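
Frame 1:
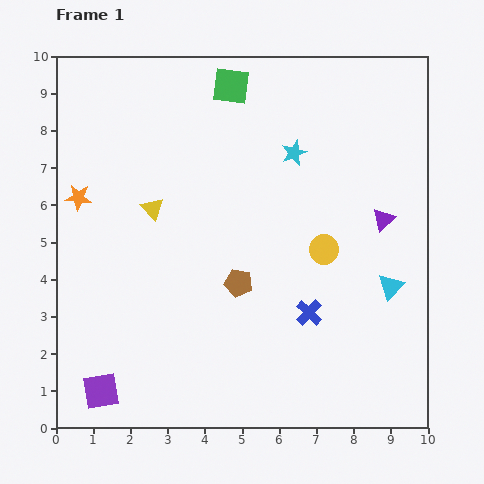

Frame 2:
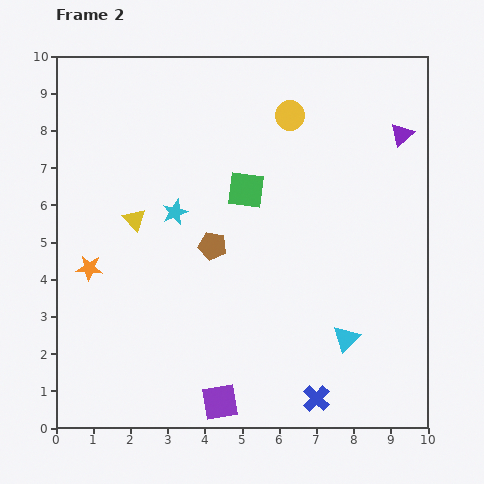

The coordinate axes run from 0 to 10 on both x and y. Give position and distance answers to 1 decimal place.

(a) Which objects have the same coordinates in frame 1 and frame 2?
none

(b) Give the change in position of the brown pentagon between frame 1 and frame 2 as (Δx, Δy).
(-0.7, 1.0)

The brown pentagon was at (4.9, 3.9) in frame 1 and (4.2, 4.9) in frame 2.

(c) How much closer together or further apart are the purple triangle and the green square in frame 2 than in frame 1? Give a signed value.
-1.0

Distance in frame 1: 5.5. Distance in frame 2: 4.5.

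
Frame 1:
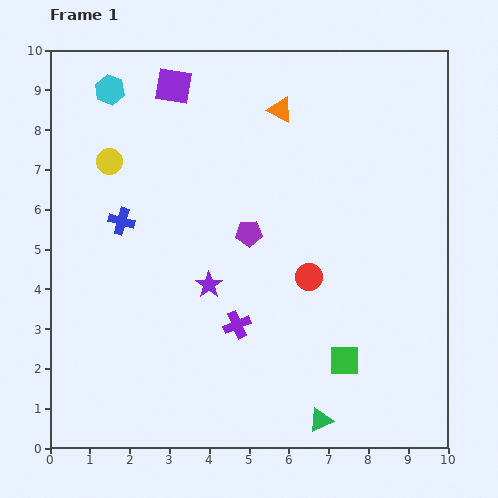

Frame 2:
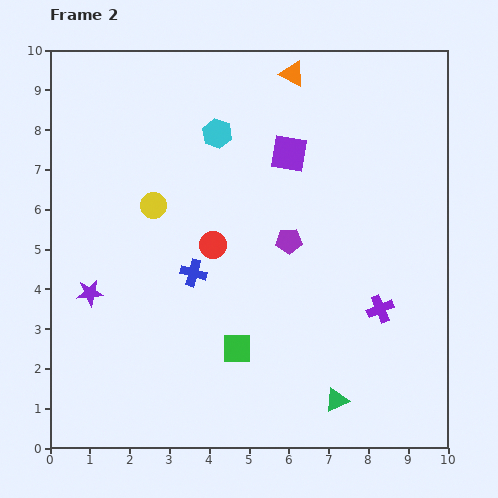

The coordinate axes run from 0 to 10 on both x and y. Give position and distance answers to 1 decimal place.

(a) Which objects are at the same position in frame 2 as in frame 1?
none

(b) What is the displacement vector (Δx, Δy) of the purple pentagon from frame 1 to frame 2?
(1.0, -0.2)

The purple pentagon was at (5.0, 5.4) in frame 1 and (6.0, 5.2) in frame 2.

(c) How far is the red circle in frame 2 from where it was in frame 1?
2.5

The red circle moved from (6.5, 4.3) to (4.1, 5.1), a distance of √(2.4² + 0.8²) ≈ 2.5.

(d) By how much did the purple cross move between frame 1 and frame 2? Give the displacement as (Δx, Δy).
(3.6, 0.4)

The purple cross was at (4.7, 3.1) in frame 1 and (8.3, 3.5) in frame 2.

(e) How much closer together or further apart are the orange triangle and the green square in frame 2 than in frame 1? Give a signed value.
+0.5

Distance in frame 1: 6.5. Distance in frame 2: 7.0.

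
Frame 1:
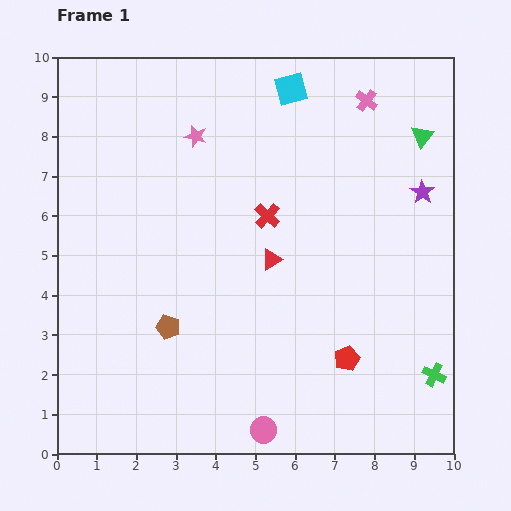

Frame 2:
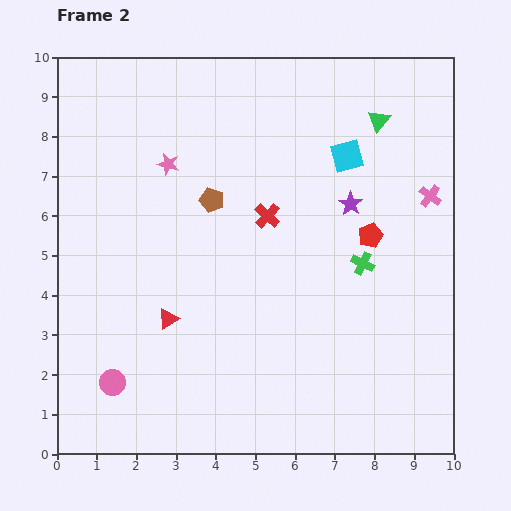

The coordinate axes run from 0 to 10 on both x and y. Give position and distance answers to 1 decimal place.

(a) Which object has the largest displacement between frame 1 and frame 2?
the pink circle

(moved 4.0; next 3.4)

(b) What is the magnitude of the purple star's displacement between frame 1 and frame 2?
1.8

The purple star moved from (9.2, 6.6) to (7.4, 6.3), a distance of √(1.8² + 0.3²) ≈ 1.8.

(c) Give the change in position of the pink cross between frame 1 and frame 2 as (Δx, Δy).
(1.6, -2.4)

The pink cross was at (7.8, 8.9) in frame 1 and (9.4, 6.5) in frame 2.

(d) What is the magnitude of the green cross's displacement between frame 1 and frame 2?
3.3

The green cross moved from (9.5, 2.0) to (7.7, 4.8), a distance of √(1.8² + 2.8²) ≈ 3.3.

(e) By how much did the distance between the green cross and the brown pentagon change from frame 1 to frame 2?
-2.7

Distance in frame 1: 6.8. Distance in frame 2: 4.1.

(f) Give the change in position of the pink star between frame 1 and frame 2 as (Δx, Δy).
(-0.7, -0.7)

The pink star was at (3.5, 8.0) in frame 1 and (2.8, 7.3) in frame 2.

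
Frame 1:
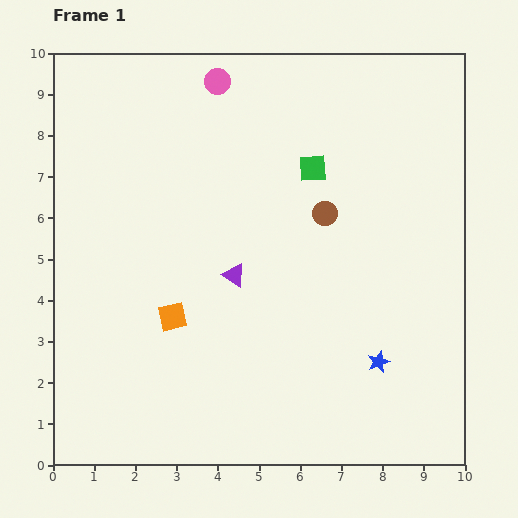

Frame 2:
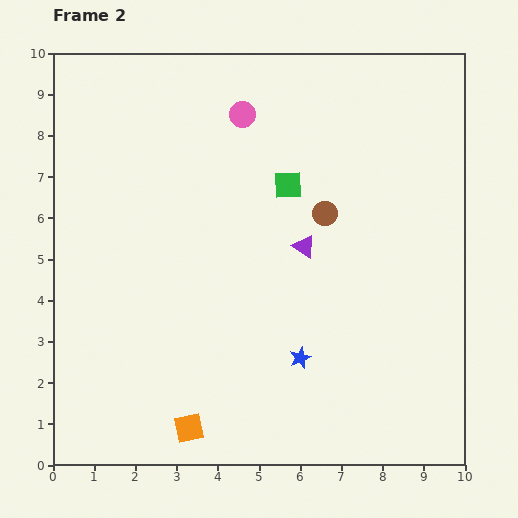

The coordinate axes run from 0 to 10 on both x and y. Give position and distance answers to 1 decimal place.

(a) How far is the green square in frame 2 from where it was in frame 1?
0.7

The green square moved from (6.3, 7.2) to (5.7, 6.8), a distance of √(0.6² + 0.4²) ≈ 0.7.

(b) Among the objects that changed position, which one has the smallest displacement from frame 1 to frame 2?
the green square

(moved 0.7)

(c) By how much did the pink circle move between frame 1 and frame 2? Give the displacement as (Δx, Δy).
(0.6, -0.8)

The pink circle was at (4.0, 9.3) in frame 1 and (4.6, 8.5) in frame 2.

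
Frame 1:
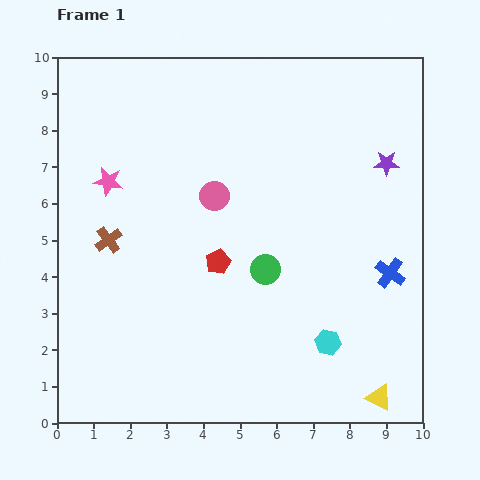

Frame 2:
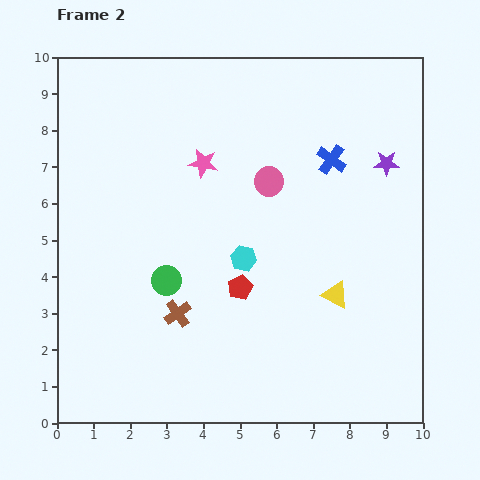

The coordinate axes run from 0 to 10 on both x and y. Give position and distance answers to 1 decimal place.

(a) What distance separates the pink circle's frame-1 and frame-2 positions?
1.6

The pink circle moved from (4.3, 6.2) to (5.8, 6.6), a distance of √(1.5² + 0.4²) ≈ 1.6.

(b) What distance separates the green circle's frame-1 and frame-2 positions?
2.7

The green circle moved from (5.7, 4.2) to (3.0, 3.9), a distance of √(2.7² + 0.3²) ≈ 2.7.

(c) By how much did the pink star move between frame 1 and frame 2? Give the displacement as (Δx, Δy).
(2.6, 0.5)

The pink star was at (1.4, 6.6) in frame 1 and (4.0, 7.1) in frame 2.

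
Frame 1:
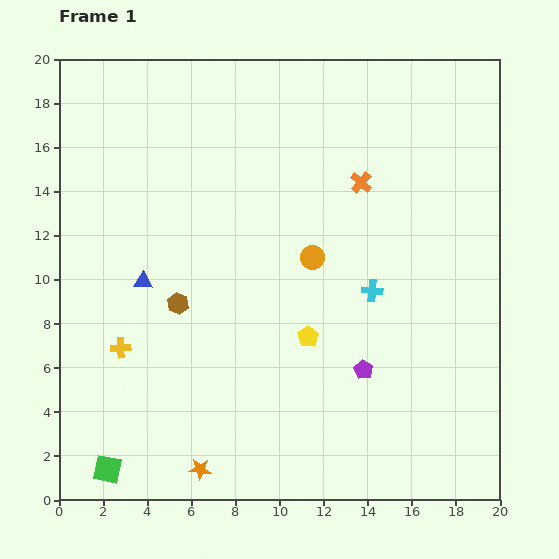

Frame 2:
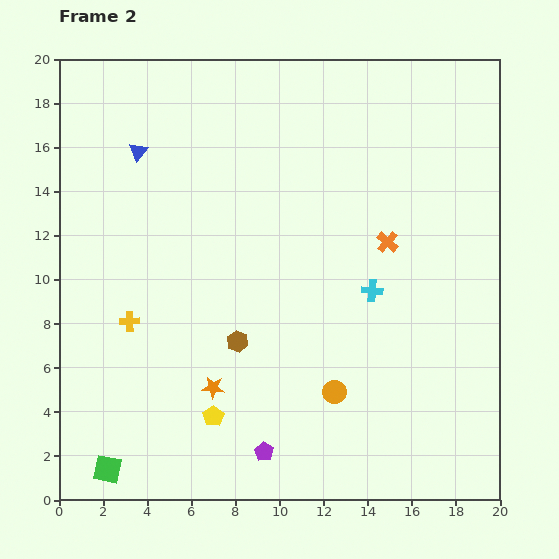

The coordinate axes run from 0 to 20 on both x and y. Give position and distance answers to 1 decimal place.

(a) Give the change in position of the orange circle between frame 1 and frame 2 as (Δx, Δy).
(1.0, -6.1)

The orange circle was at (11.5, 11.0) in frame 1 and (12.5, 4.9) in frame 2.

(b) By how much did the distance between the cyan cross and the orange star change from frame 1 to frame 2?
-2.8

Distance in frame 1: 11.2. Distance in frame 2: 8.4.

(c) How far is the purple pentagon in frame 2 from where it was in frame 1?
5.8

The purple pentagon moved from (13.8, 5.9) to (9.3, 2.2), a distance of √(4.5² + 3.7²) ≈ 5.8.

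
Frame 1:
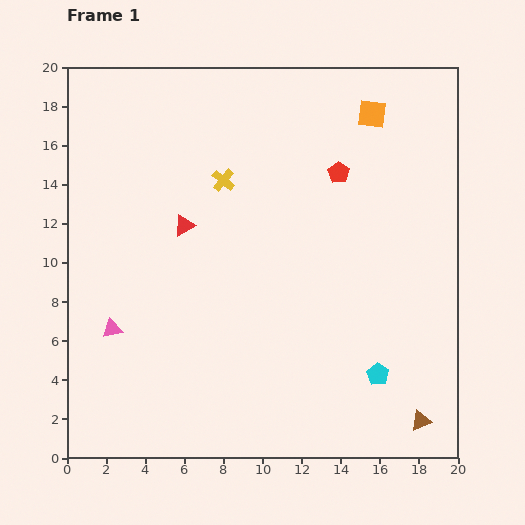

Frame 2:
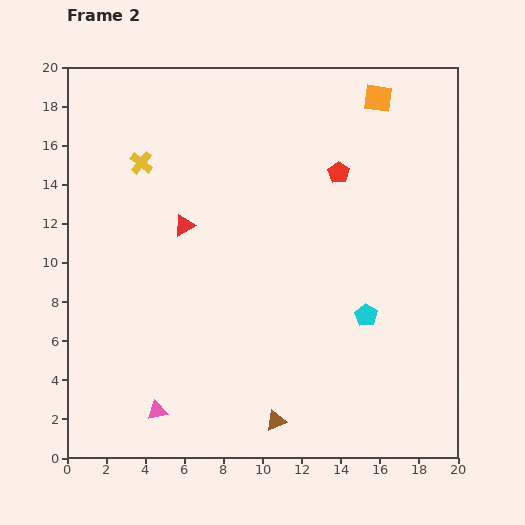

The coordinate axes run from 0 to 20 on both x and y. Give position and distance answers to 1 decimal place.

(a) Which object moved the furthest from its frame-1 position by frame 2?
the brown triangle

(moved 7.4; next 4.8)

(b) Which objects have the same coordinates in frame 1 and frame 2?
the red pentagon, the red triangle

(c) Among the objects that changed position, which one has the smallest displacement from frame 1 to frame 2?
the orange square

(moved 0.9)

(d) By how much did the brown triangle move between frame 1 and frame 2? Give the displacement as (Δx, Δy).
(-7.4, 0.0)

The brown triangle was at (18.1, 1.9) in frame 1 and (10.7, 1.9) in frame 2.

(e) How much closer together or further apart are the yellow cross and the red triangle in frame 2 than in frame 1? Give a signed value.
+0.9

Distance in frame 1: 3.0. Distance in frame 2: 3.9.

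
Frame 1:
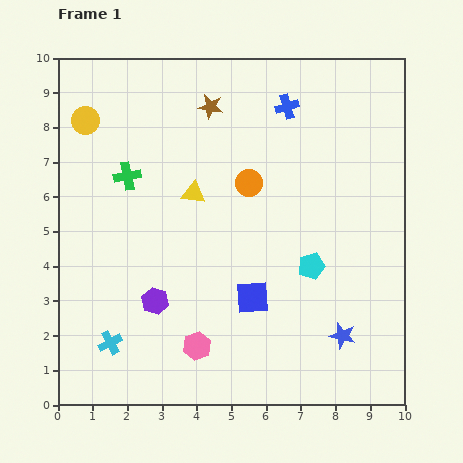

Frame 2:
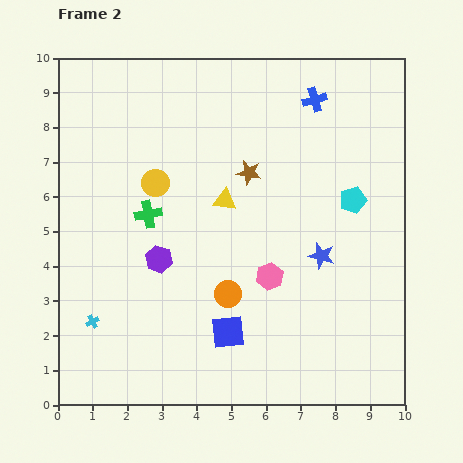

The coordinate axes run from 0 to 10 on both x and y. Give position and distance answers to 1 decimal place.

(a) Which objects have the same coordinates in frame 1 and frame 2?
none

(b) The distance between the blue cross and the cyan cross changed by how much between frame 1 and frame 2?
+0.6

Distance in frame 1: 8.5. Distance in frame 2: 9.1.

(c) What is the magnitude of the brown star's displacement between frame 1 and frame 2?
2.2

The brown star moved from (4.4, 8.6) to (5.5, 6.7), a distance of √(1.1² + 1.9²) ≈ 2.2.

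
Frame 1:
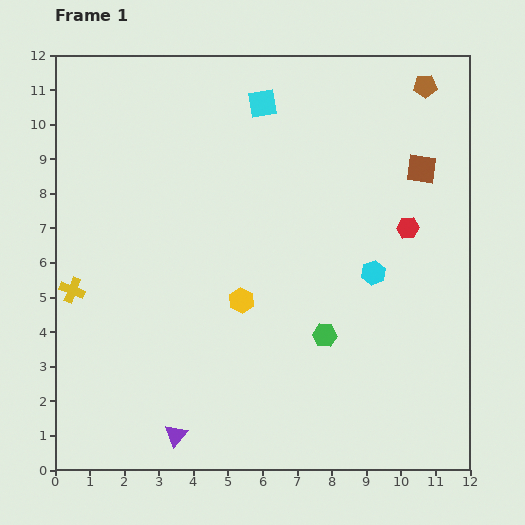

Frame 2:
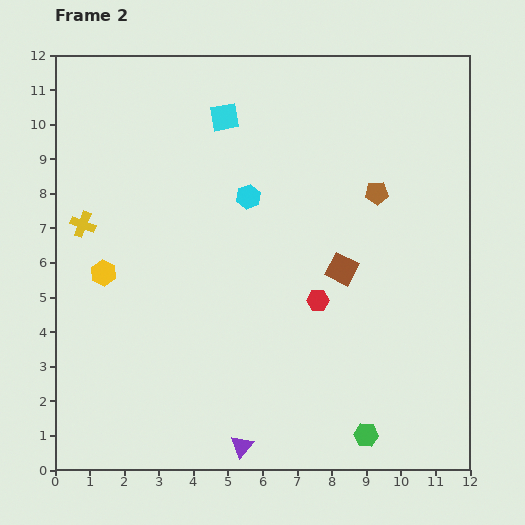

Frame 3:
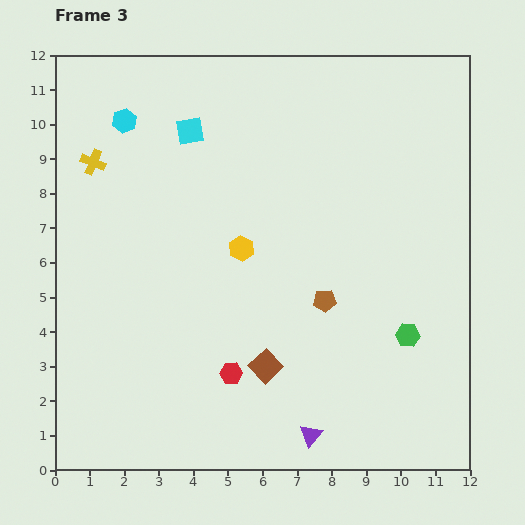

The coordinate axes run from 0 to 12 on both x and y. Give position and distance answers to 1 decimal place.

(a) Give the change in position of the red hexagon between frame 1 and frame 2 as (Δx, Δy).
(-2.6, -2.1)

The red hexagon was at (10.2, 7.0) in frame 1 and (7.6, 4.9) in frame 2.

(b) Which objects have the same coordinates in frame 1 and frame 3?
none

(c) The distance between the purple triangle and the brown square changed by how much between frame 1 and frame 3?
-8.1

Distance in frame 1: 10.5. Distance in frame 3: 2.4.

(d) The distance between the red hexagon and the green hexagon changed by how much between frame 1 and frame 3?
+1.3

Distance in frame 1: 3.9. Distance in frame 3: 5.2.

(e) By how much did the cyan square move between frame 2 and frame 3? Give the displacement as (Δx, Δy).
(-1.0, -0.4)

The cyan square was at (4.9, 10.2) in frame 2 and (3.9, 9.8) in frame 3.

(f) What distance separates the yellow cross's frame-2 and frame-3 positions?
1.8

The yellow cross moved from (0.8, 7.1) to (1.1, 8.9), a distance of √(0.3² + 1.8²) ≈ 1.8.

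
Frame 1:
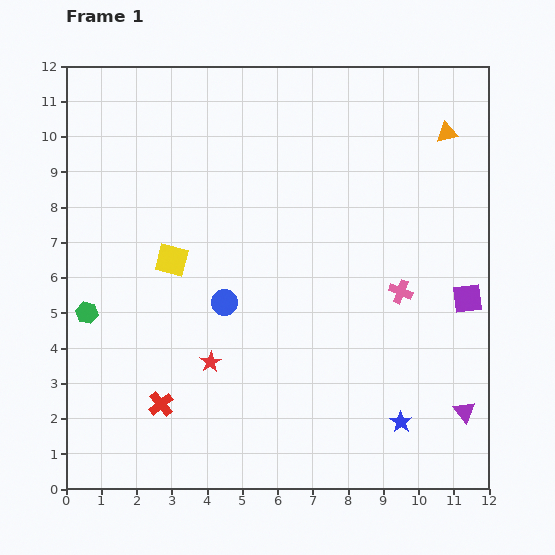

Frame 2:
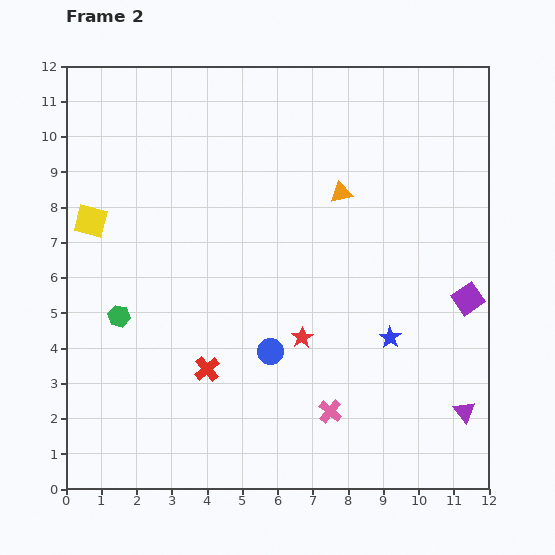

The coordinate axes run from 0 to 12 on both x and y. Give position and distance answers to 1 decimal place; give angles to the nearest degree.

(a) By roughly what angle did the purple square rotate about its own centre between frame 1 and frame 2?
28° counter-clockwise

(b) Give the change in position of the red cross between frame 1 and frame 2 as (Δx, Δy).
(1.3, 1.0)

The red cross was at (2.7, 2.4) in frame 1 and (4.0, 3.4) in frame 2.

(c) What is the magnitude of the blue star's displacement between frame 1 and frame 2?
2.4

The blue star moved from (9.5, 1.9) to (9.2, 4.3), a distance of √(0.3² + 2.4²) ≈ 2.4.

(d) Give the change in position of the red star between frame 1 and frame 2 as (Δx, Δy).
(2.6, 0.7)

The red star was at (4.1, 3.6) in frame 1 and (6.7, 4.3) in frame 2.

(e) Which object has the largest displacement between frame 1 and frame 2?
the pink cross

(moved 3.9; next 3.4)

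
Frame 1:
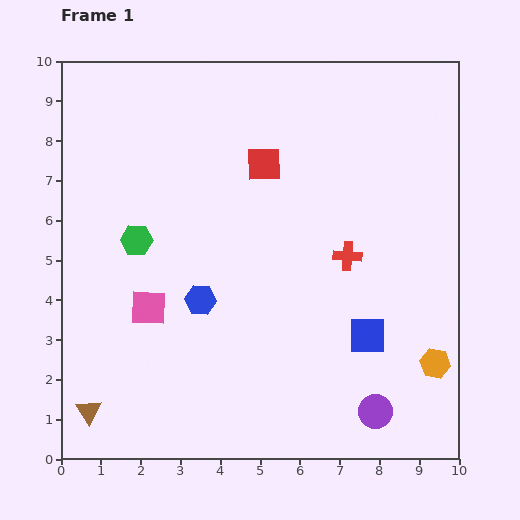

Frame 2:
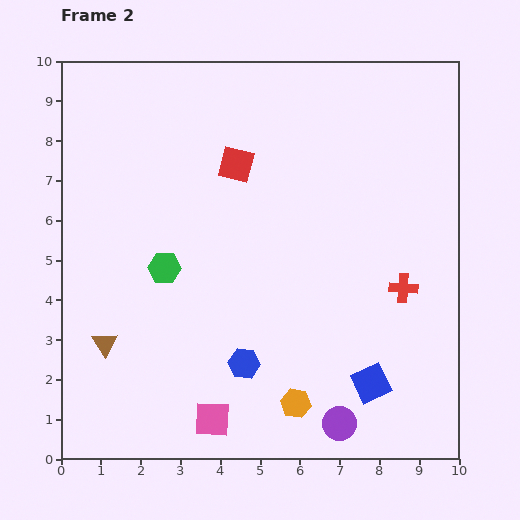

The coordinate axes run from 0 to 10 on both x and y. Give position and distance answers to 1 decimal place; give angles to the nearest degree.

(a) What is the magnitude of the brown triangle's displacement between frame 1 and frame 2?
1.7

The brown triangle moved from (0.7, 1.2) to (1.1, 2.9), a distance of √(0.4² + 1.7²) ≈ 1.7.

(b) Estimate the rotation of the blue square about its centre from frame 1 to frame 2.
25° counter-clockwise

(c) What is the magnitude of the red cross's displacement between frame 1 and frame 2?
1.6

The red cross moved from (7.2, 5.1) to (8.6, 4.3), a distance of √(1.4² + 0.8²) ≈ 1.6.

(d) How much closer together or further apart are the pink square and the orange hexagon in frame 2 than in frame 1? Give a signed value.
-5.2

Distance in frame 1: 7.3. Distance in frame 2: 2.1.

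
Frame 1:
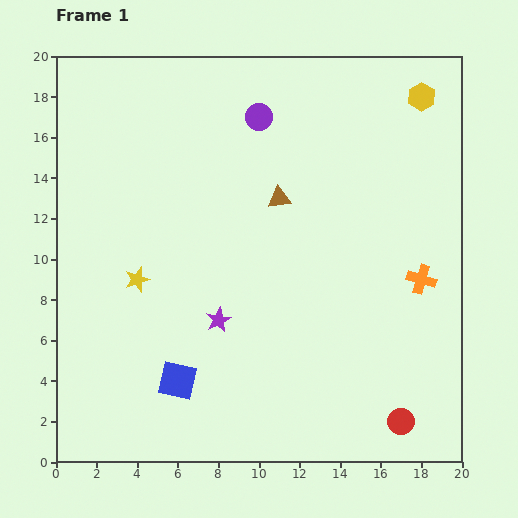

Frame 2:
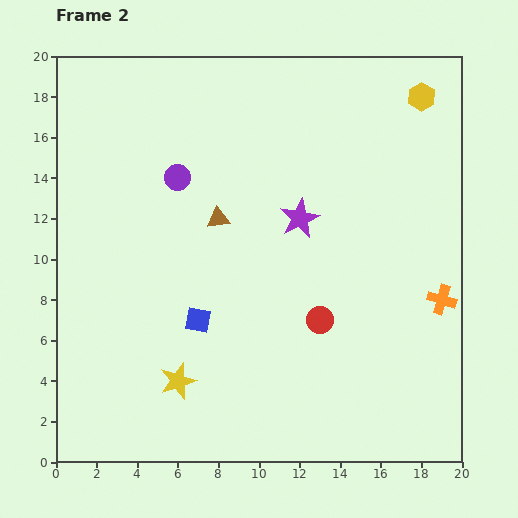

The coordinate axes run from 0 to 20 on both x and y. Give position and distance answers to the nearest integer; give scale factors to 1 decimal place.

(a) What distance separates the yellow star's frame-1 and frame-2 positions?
5

The yellow star moved from (4, 9) to (6, 4), a distance of √(2² + 5²) ≈ 5.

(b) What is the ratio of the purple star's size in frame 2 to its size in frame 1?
1.6×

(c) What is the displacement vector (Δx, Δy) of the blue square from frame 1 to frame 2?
(1, 3)

The blue square was at (6, 4) in frame 1 and (7, 7) in frame 2.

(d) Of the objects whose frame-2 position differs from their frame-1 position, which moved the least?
the orange cross

(moved 1)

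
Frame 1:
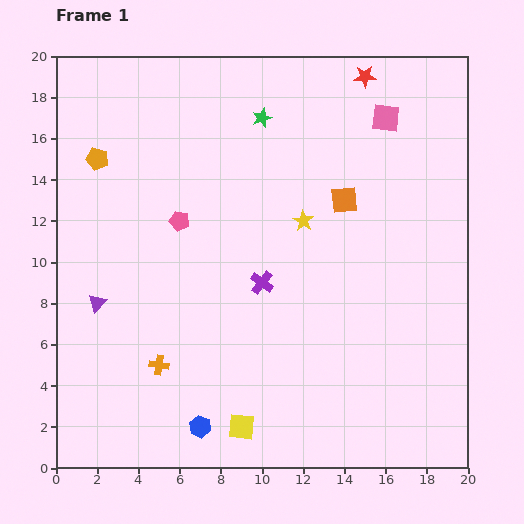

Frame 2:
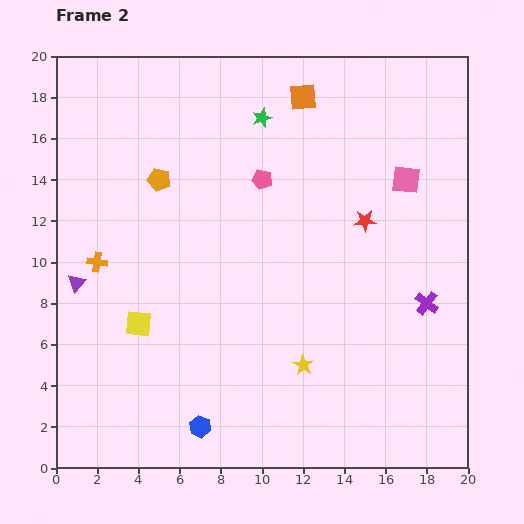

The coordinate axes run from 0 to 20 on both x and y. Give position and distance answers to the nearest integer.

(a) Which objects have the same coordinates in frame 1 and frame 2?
the green star, the blue hexagon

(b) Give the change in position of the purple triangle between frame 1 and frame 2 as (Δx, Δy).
(-1, 1)

The purple triangle was at (2, 8) in frame 1 and (1, 9) in frame 2.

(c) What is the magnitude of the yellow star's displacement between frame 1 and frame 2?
7

The yellow star moved from (12, 12) to (12, 5), a distance of √(0² + 7²) ≈ 7.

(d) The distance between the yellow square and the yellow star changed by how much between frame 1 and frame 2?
-2

Distance in frame 1: 10. Distance in frame 2: 8.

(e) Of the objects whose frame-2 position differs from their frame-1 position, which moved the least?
the purple triangle

(moved 1)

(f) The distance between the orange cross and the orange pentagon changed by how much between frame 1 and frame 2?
-5

Distance in frame 1: 10. Distance in frame 2: 5.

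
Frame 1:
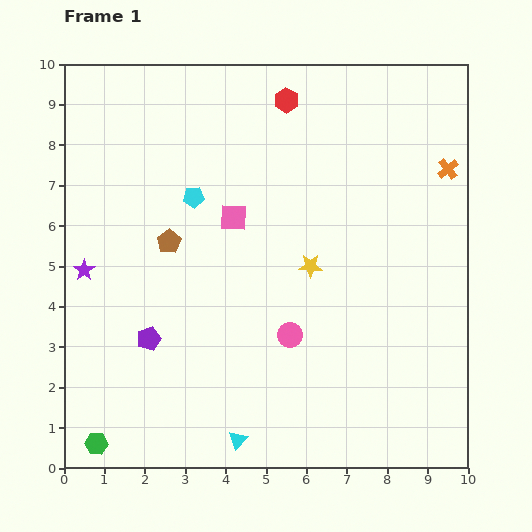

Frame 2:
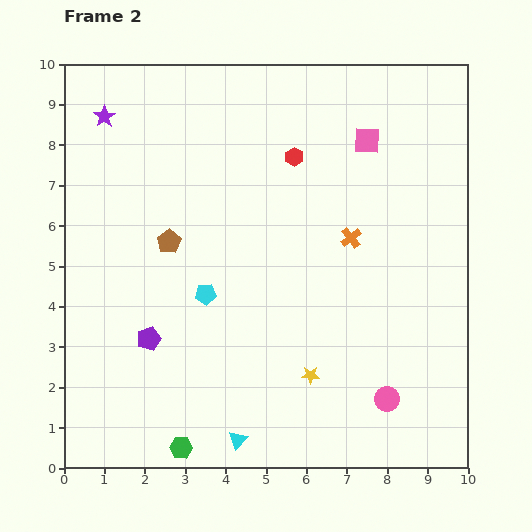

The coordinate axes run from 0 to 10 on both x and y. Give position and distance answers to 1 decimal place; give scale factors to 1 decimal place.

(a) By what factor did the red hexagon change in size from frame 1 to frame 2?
0.8×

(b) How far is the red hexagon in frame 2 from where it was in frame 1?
1.4

The red hexagon moved from (5.5, 9.1) to (5.7, 7.7), a distance of √(0.2² + 1.4²) ≈ 1.4.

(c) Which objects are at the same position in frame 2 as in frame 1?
the purple pentagon, the cyan triangle, the brown pentagon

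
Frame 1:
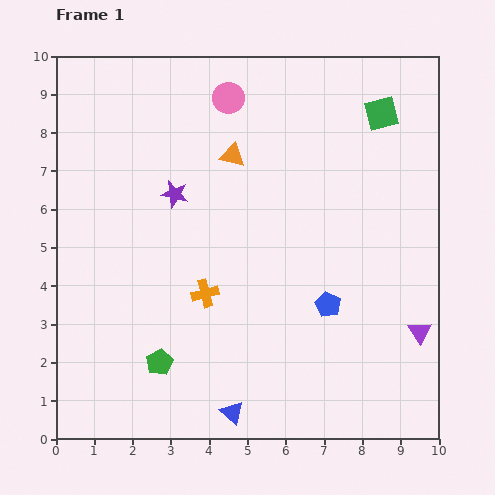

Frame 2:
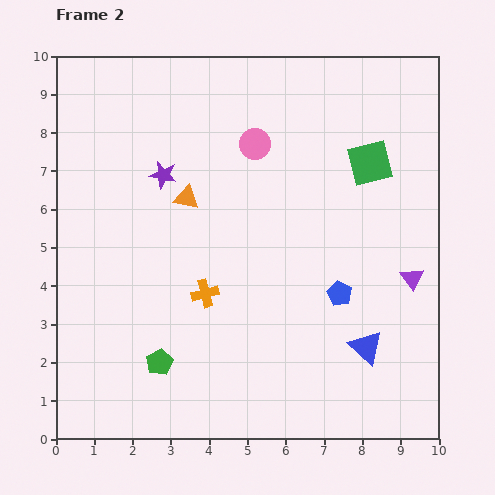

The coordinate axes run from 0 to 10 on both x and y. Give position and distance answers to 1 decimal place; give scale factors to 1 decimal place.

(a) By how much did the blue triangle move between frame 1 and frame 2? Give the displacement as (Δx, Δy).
(3.5, 1.7)

The blue triangle was at (4.6, 0.7) in frame 1 and (8.1, 2.4) in frame 2.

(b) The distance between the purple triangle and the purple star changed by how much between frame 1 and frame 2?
-0.3

Distance in frame 1: 7.3. Distance in frame 2: 7.0.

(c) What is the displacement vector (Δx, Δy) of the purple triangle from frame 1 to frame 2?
(-0.2, 1.4)

The purple triangle was at (9.5, 2.8) in frame 1 and (9.3, 4.2) in frame 2.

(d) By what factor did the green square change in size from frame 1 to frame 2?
1.3×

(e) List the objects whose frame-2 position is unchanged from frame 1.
the green pentagon, the orange cross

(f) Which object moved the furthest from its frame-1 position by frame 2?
the blue triangle

(moved 3.9; next 1.6)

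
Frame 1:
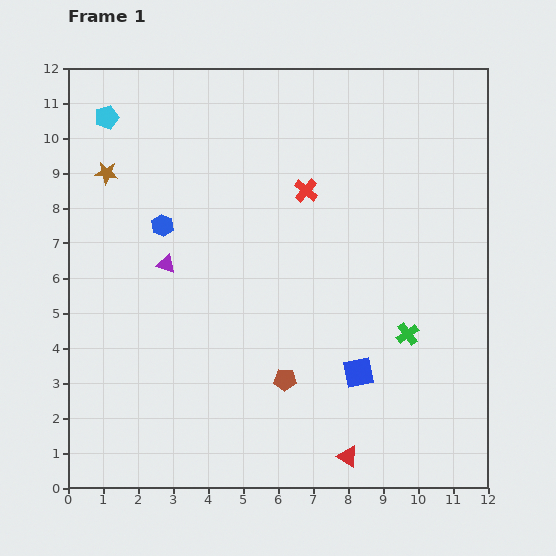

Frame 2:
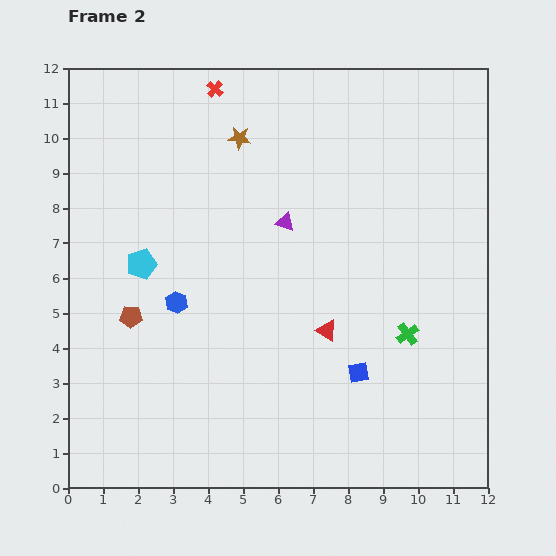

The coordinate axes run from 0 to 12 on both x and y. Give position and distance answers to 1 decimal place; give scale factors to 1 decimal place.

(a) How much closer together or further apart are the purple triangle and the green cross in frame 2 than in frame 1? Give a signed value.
-2.5

Distance in frame 1: 7.2. Distance in frame 2: 4.7.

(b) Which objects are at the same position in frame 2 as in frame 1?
the blue square, the green cross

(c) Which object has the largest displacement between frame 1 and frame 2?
the brown pentagon

(moved 4.8; next 4.3)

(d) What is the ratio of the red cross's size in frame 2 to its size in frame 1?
0.7×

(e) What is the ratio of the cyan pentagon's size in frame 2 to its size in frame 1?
1.3×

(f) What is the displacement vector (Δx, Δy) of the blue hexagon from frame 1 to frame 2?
(0.4, -2.2)

The blue hexagon was at (2.7, 7.5) in frame 1 and (3.1, 5.3) in frame 2.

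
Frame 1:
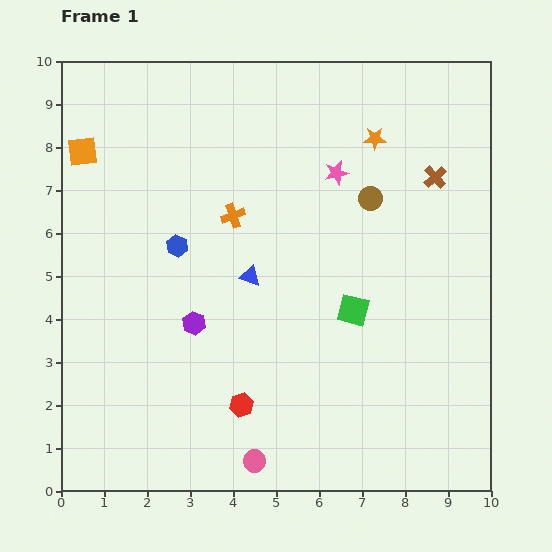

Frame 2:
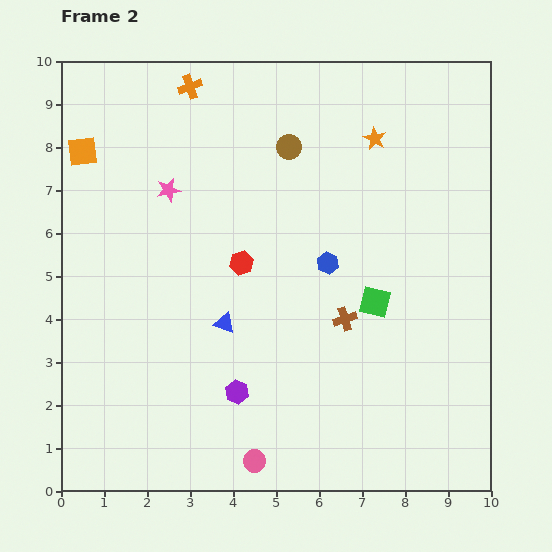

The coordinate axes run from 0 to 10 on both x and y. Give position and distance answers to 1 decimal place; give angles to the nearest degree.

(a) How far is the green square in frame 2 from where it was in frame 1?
0.5

The green square moved from (6.8, 4.2) to (7.3, 4.4), a distance of √(0.5² + 0.2²) ≈ 0.5.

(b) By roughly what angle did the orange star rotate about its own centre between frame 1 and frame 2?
28° clockwise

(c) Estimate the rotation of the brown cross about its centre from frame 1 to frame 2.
25° clockwise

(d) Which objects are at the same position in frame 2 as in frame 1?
the orange star, the pink circle, the orange square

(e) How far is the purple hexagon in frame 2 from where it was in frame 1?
1.9

The purple hexagon moved from (3.1, 3.9) to (4.1, 2.3), a distance of √(1.0² + 1.6²) ≈ 1.9.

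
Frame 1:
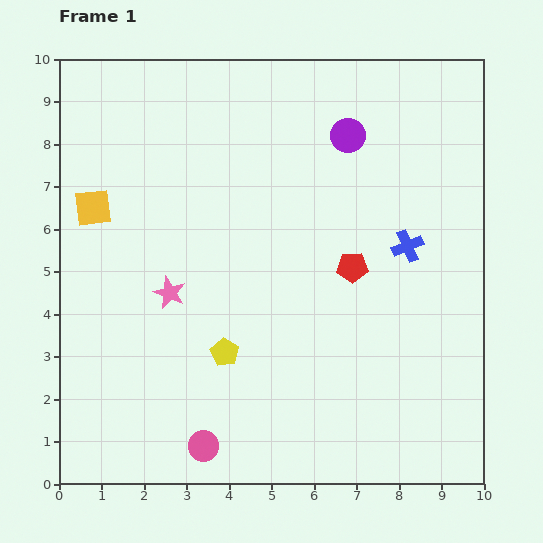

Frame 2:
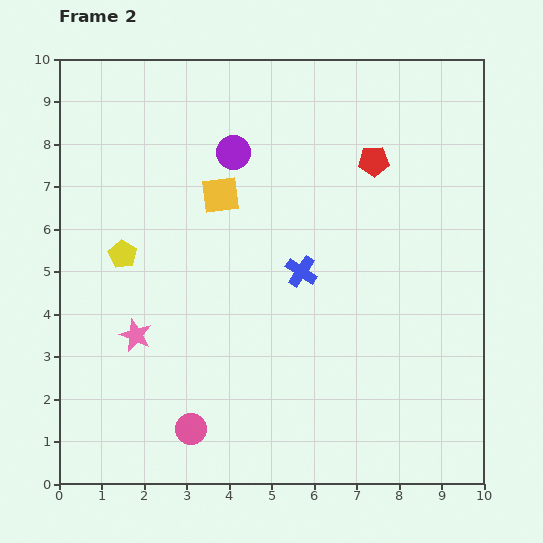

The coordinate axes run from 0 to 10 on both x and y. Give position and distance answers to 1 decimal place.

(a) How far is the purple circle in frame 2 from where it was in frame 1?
2.7

The purple circle moved from (6.8, 8.2) to (4.1, 7.8), a distance of √(2.7² + 0.4²) ≈ 2.7.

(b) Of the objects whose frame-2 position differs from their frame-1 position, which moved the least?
the pink circle

(moved 0.5)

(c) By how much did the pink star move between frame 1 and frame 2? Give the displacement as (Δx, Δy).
(-0.8, -1.0)

The pink star was at (2.6, 4.5) in frame 1 and (1.8, 3.5) in frame 2.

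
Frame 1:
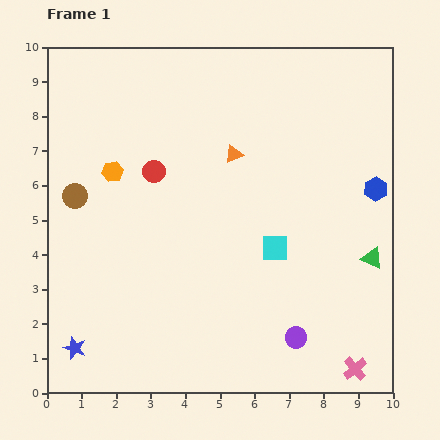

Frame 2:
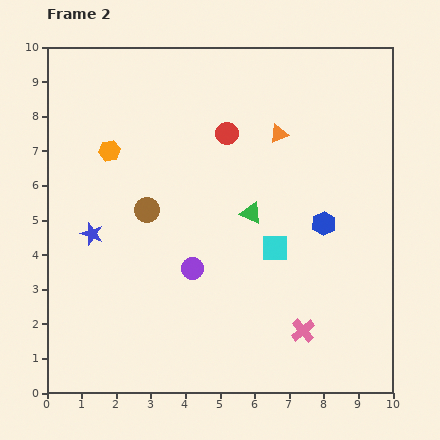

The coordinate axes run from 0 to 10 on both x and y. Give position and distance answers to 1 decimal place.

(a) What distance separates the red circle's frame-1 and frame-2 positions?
2.4

The red circle moved from (3.1, 6.4) to (5.2, 7.5), a distance of √(2.1² + 1.1²) ≈ 2.4.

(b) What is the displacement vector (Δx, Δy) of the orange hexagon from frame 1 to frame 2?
(-0.1, 0.6)

The orange hexagon was at (1.9, 6.4) in frame 1 and (1.8, 7.0) in frame 2.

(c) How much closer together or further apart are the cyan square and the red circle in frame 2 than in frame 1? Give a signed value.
-0.5

Distance in frame 1: 4.1. Distance in frame 2: 3.6.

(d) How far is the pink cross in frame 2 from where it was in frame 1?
1.9

The pink cross moved from (8.9, 0.7) to (7.4, 1.8), a distance of √(1.5² + 1.1²) ≈ 1.9.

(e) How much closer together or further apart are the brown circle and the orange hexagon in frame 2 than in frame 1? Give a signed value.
+0.7

Distance in frame 1: 1.3. Distance in frame 2: 2.0.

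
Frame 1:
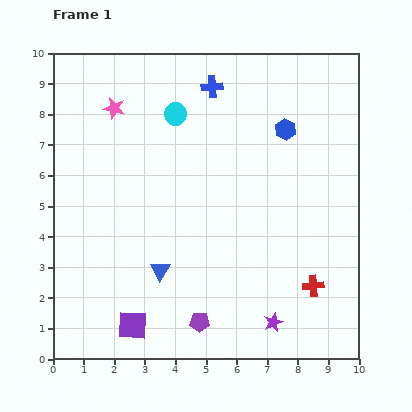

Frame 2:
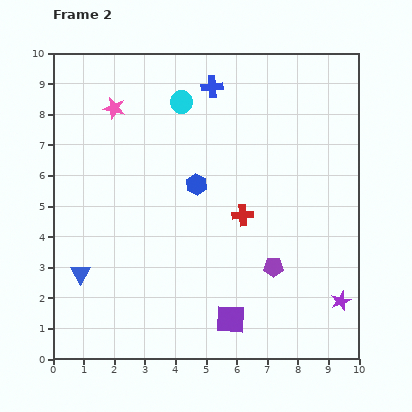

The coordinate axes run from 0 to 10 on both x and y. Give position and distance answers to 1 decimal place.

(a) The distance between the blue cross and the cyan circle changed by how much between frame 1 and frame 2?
-0.4

Distance in frame 1: 1.5. Distance in frame 2: 1.1.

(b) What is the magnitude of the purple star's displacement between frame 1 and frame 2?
2.3

The purple star moved from (7.2, 1.2) to (9.4, 1.9), a distance of √(2.2² + 0.7²) ≈ 2.3.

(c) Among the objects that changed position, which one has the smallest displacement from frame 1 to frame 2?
the cyan circle

(moved 0.4)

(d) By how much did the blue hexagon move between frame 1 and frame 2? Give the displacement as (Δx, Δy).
(-2.9, -1.8)

The blue hexagon was at (7.6, 7.5) in frame 1 and (4.7, 5.7) in frame 2.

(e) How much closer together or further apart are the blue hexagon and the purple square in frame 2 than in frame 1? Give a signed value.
-3.6

Distance in frame 1: 8.1. Distance in frame 2: 4.5.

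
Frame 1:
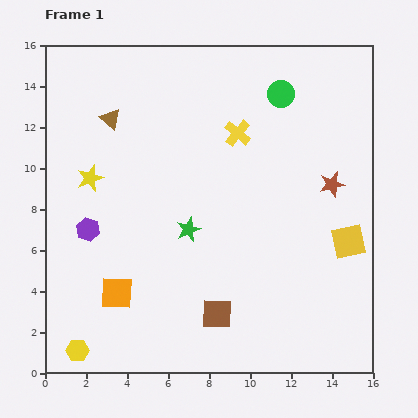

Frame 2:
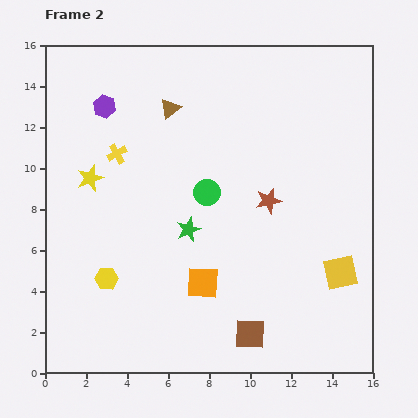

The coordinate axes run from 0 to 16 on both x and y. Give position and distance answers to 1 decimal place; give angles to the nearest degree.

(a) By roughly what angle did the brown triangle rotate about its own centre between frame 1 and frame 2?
40° clockwise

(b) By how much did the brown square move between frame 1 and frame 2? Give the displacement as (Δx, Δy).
(1.6, -1.0)

The brown square was at (8.4, 2.9) in frame 1 and (10.0, 1.9) in frame 2.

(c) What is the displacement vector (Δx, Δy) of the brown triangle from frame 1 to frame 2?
(2.9, 0.5)

The brown triangle was at (3.2, 12.4) in frame 1 and (6.1, 12.9) in frame 2.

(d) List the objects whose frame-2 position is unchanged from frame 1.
the green star, the yellow star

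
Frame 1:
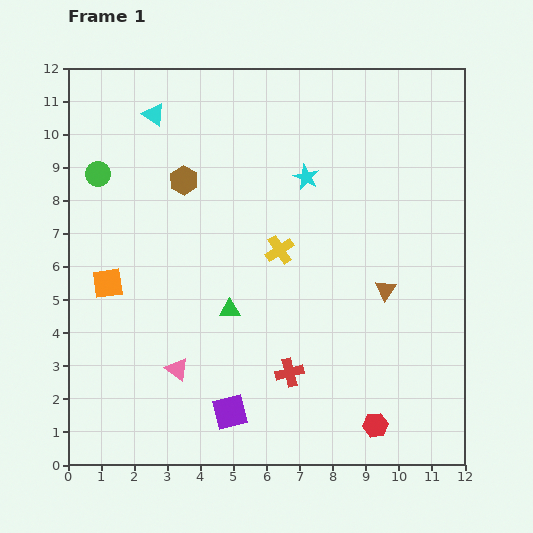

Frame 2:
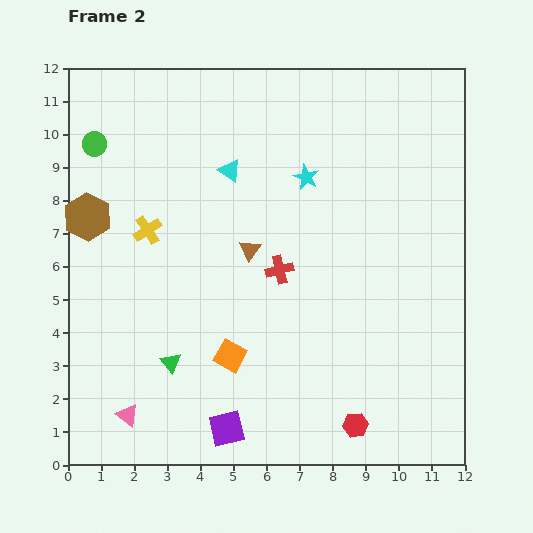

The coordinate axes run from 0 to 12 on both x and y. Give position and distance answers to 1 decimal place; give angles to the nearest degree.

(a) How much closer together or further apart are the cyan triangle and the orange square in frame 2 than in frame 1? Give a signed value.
+0.3

Distance in frame 1: 5.3. Distance in frame 2: 5.6.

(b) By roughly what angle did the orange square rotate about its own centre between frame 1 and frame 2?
37° clockwise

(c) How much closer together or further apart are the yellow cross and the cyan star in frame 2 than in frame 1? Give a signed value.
+2.8

Distance in frame 1: 2.3. Distance in frame 2: 5.1.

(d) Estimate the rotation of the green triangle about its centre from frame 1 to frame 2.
52° clockwise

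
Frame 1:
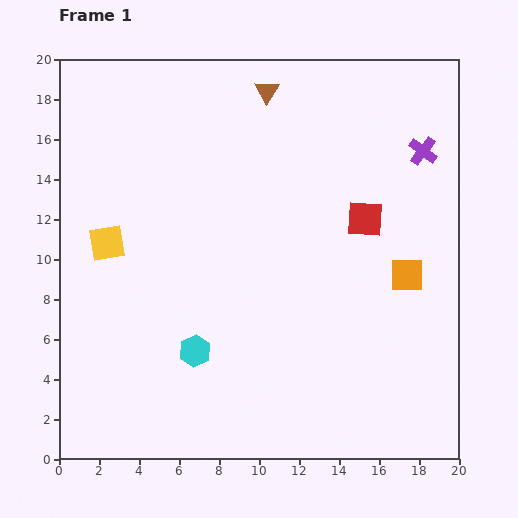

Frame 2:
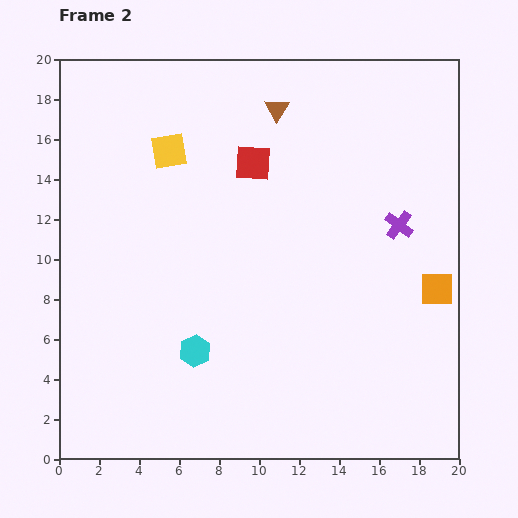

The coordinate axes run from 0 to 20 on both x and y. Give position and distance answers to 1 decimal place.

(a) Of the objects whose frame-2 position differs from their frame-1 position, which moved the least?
the brown triangle

(moved 1.0)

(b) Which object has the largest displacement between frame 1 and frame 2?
the red square

(moved 6.3; next 5.5)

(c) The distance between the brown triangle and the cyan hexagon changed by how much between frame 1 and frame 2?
-0.7

Distance in frame 1: 13.5. Distance in frame 2: 12.8.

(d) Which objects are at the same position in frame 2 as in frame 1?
the cyan hexagon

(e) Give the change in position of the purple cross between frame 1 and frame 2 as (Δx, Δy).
(-1.2, -3.7)

The purple cross was at (18.2, 15.4) in frame 1 and (17.0, 11.7) in frame 2.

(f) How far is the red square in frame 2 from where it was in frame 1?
6.3

The red square moved from (15.3, 12.0) to (9.7, 14.8), a distance of √(5.6² + 2.8²) ≈ 6.3.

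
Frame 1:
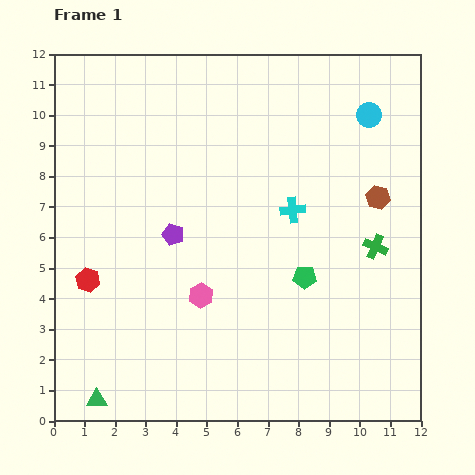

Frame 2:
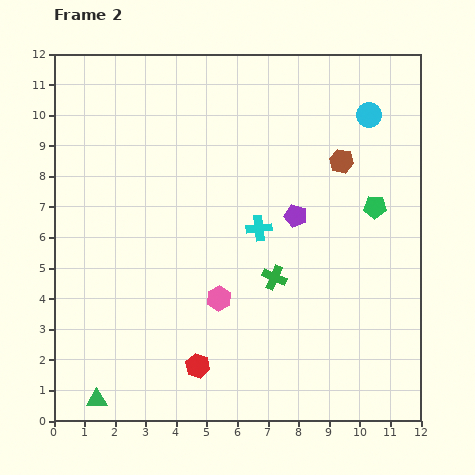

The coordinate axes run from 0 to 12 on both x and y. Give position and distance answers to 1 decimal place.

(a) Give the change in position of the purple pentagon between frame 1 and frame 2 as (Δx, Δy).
(4.0, 0.6)

The purple pentagon was at (3.9, 6.1) in frame 1 and (7.9, 6.7) in frame 2.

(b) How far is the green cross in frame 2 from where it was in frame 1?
3.4

The green cross moved from (10.5, 5.7) to (7.2, 4.7), a distance of √(3.3² + 1.0²) ≈ 3.4.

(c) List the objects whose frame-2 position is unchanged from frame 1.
the green triangle, the cyan circle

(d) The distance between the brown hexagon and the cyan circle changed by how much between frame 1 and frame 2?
-1.0

Distance in frame 1: 2.7. Distance in frame 2: 1.7.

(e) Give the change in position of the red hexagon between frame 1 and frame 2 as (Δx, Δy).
(3.6, -2.8)

The red hexagon was at (1.1, 4.6) in frame 1 and (4.7, 1.8) in frame 2.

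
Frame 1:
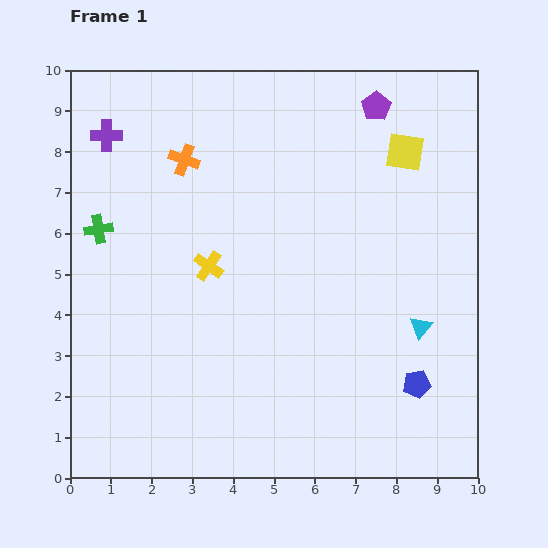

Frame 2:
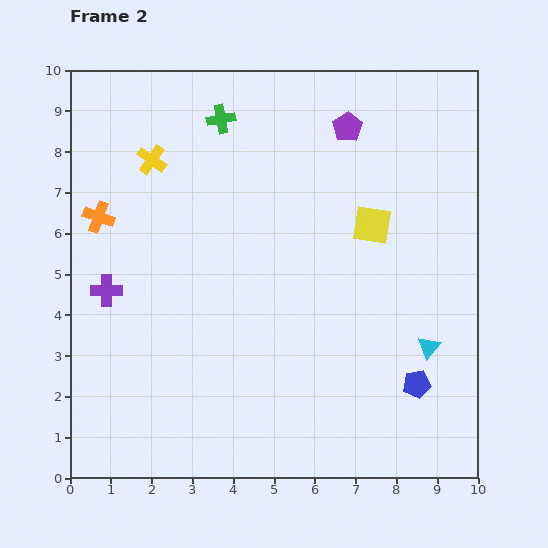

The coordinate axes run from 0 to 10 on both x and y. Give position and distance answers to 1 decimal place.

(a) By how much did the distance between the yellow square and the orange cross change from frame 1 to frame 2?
+1.3

Distance in frame 1: 5.4. Distance in frame 2: 6.7.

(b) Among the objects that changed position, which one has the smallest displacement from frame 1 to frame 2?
the cyan triangle

(moved 0.5)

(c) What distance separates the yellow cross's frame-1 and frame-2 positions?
3.0

The yellow cross moved from (3.4, 5.2) to (2.0, 7.8), a distance of √(1.4² + 2.6²) ≈ 3.0.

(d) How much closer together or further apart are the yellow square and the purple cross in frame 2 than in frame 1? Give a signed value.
-0.6

Distance in frame 1: 7.3. Distance in frame 2: 6.7.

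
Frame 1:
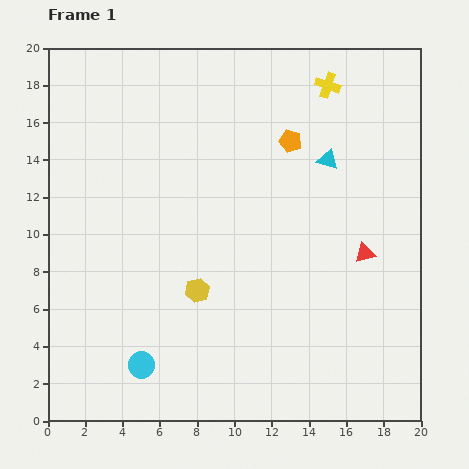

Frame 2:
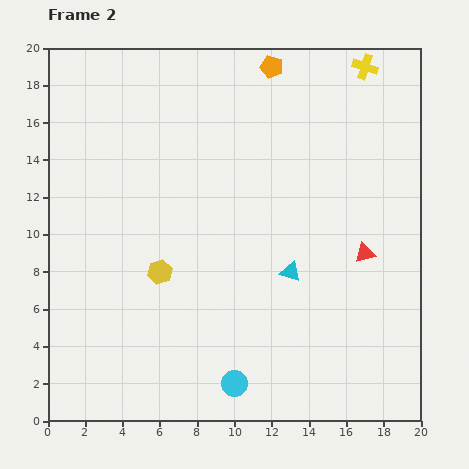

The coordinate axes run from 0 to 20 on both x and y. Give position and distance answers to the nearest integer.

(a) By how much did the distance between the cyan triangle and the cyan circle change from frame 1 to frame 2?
-8

Distance in frame 1: 15. Distance in frame 2: 7.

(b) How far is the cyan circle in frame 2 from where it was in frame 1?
5

The cyan circle moved from (5, 3) to (10, 2), a distance of √(5² + 1²) ≈ 5.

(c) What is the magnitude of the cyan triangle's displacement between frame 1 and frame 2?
6

The cyan triangle moved from (15, 14) to (13, 8), a distance of √(2² + 6²) ≈ 6.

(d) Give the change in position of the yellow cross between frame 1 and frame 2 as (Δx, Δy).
(2, 1)

The yellow cross was at (15, 18) in frame 1 and (17, 19) in frame 2.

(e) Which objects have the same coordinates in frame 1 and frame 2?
the red triangle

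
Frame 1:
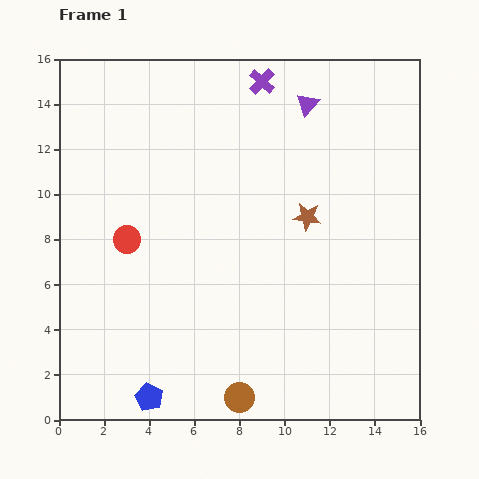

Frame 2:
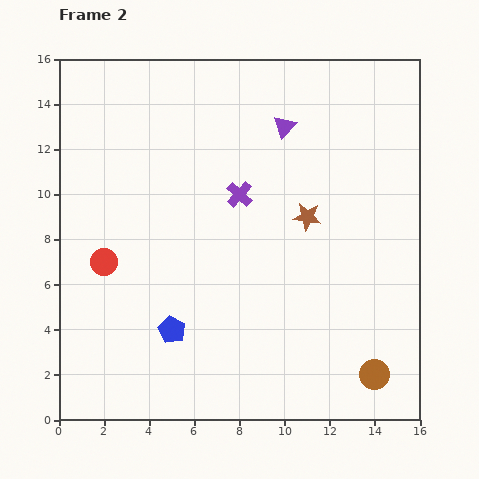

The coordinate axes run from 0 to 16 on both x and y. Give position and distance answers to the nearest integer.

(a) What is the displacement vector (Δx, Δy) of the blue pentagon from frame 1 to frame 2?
(1, 3)

The blue pentagon was at (4, 1) in frame 1 and (5, 4) in frame 2.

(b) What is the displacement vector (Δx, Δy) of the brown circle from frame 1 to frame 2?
(6, 1)

The brown circle was at (8, 1) in frame 1 and (14, 2) in frame 2.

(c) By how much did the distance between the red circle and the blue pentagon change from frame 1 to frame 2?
-3

Distance in frame 1: 7. Distance in frame 2: 4.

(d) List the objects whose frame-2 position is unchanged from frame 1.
the brown star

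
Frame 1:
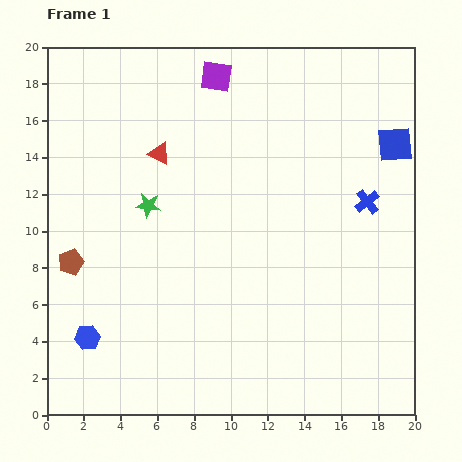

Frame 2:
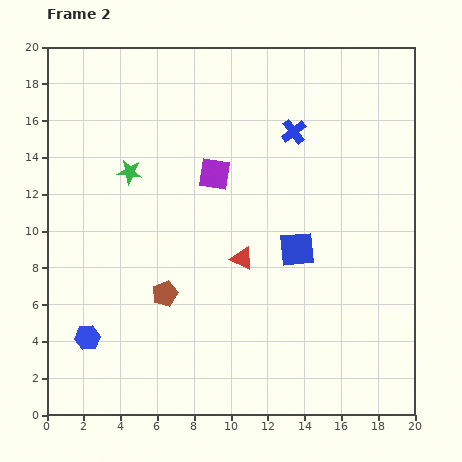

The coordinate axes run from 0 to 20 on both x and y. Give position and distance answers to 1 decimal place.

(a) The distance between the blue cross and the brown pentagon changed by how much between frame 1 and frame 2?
-5.2

Distance in frame 1: 16.4. Distance in frame 2: 11.2.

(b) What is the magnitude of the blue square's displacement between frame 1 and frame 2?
7.8

The blue square moved from (18.9, 14.7) to (13.6, 9.0), a distance of √(5.3² + 5.7²) ≈ 7.8.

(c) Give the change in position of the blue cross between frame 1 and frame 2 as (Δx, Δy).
(-4.0, 3.8)

The blue cross was at (17.4, 11.6) in frame 1 and (13.4, 15.4) in frame 2.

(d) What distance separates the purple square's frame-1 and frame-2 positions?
5.3

The purple square moved from (9.2, 18.4) to (9.1, 13.1), a distance of √(0.1² + 5.3²) ≈ 5.3.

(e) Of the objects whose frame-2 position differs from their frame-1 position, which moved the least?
the green star

(moved 2.1)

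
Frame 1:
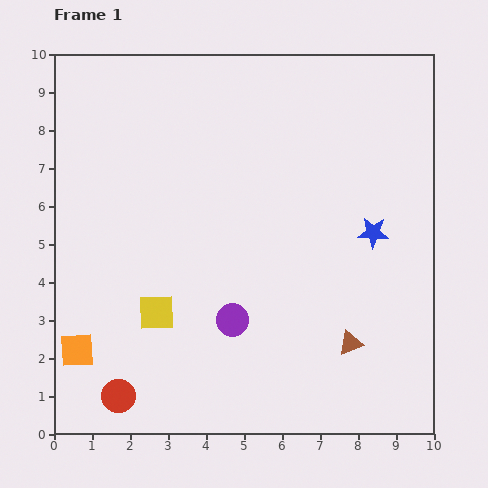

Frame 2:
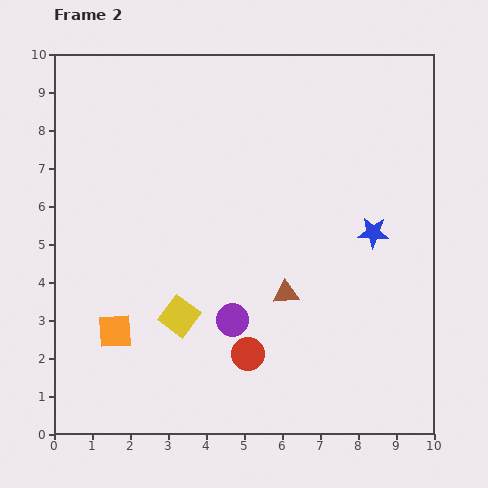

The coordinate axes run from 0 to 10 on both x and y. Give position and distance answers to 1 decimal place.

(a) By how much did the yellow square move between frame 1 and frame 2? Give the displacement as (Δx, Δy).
(0.6, -0.1)

The yellow square was at (2.7, 3.2) in frame 1 and (3.3, 3.1) in frame 2.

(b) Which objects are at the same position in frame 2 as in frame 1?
the purple circle, the blue star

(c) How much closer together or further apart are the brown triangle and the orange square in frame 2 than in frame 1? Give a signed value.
-2.6

Distance in frame 1: 7.2. Distance in frame 2: 4.6.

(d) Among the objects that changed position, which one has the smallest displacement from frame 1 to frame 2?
the yellow square

(moved 0.6)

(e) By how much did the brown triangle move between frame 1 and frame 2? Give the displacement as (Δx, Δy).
(-1.7, 1.3)

The brown triangle was at (7.8, 2.4) in frame 1 and (6.1, 3.7) in frame 2.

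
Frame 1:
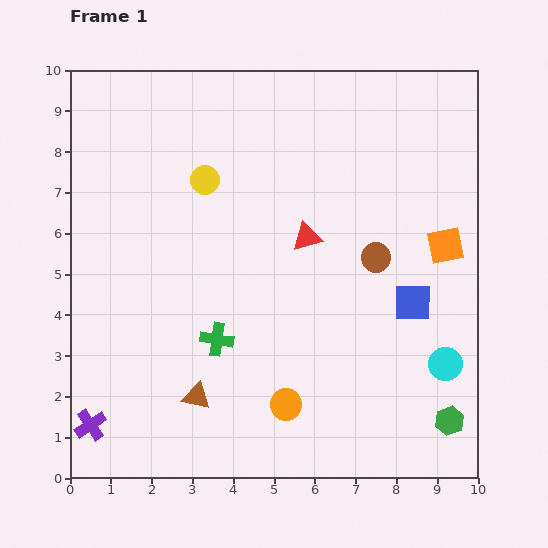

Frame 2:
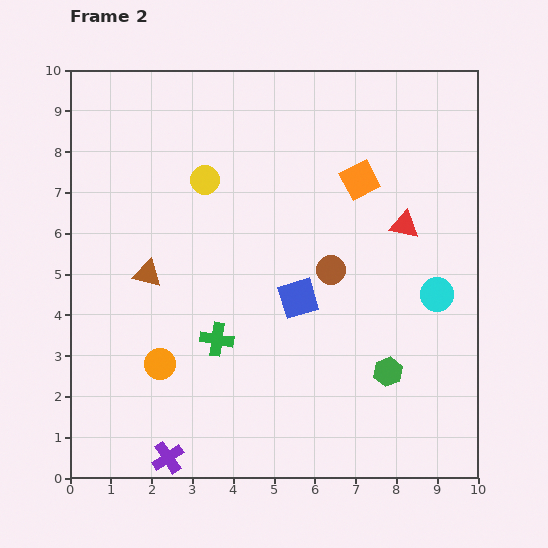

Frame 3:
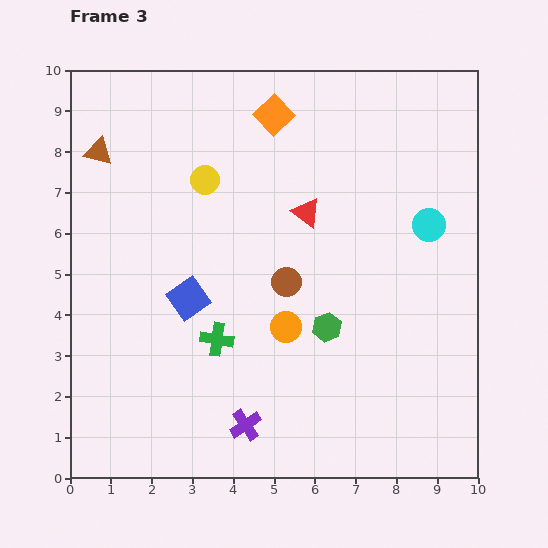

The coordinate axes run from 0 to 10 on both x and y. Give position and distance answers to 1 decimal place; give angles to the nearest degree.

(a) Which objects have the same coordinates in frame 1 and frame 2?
the yellow circle, the green cross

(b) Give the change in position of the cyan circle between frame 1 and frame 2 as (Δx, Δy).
(-0.2, 1.7)

The cyan circle was at (9.2, 2.8) in frame 1 and (9.0, 4.5) in frame 2.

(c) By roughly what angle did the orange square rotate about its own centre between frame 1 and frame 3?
33° counter-clockwise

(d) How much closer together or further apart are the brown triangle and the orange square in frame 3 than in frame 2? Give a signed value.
-1.3

Distance in frame 2: 5.7. Distance in frame 3: 4.4.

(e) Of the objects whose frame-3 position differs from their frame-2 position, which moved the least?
the brown circle

(moved 1.1)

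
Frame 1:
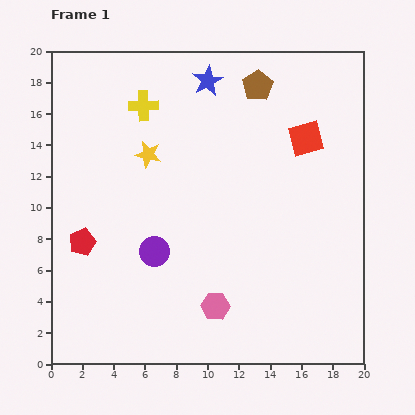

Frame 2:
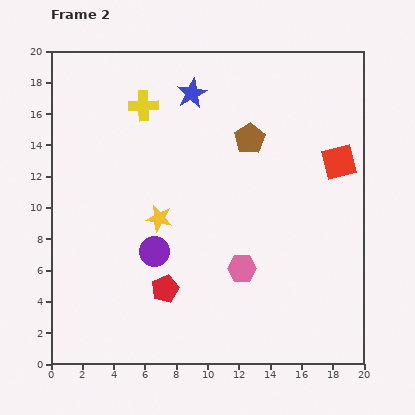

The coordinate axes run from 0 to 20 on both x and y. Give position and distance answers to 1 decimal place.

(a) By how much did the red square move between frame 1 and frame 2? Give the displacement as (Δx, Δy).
(2.1, -1.5)

The red square was at (16.3, 14.4) in frame 1 and (18.4, 12.9) in frame 2.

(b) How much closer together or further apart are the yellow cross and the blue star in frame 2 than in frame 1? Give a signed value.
-1.2

Distance in frame 1: 4.4. Distance in frame 2: 3.2.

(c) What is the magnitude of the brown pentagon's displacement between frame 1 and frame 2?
3.4

The brown pentagon moved from (13.2, 17.8) to (12.7, 14.4), a distance of √(0.5² + 3.4²) ≈ 3.4.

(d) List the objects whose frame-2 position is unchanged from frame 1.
the purple circle, the yellow cross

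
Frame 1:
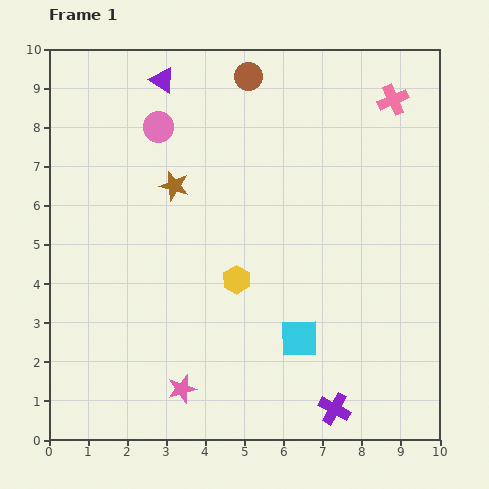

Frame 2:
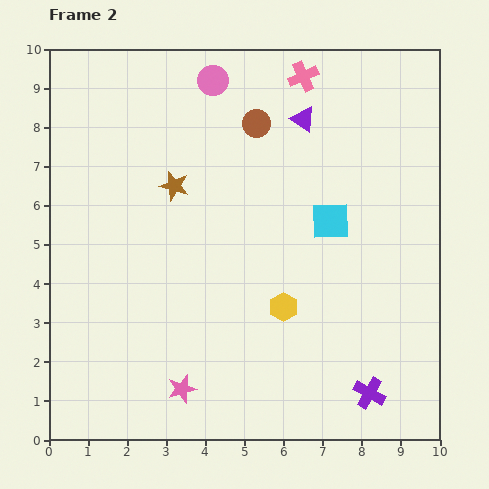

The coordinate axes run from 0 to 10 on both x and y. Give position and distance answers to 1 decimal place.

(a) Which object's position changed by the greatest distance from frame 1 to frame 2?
the purple triangle

(moved 3.7; next 3.1)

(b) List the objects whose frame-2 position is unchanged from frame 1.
the brown star, the pink star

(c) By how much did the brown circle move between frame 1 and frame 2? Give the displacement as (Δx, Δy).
(0.2, -1.2)

The brown circle was at (5.1, 9.3) in frame 1 and (5.3, 8.1) in frame 2.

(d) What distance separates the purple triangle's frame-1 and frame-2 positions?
3.7

The purple triangle moved from (2.9, 9.2) to (6.5, 8.2), a distance of √(3.6² + 1.0²) ≈ 3.7.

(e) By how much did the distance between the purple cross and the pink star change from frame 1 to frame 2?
+0.9

Distance in frame 1: 3.9. Distance in frame 2: 4.8.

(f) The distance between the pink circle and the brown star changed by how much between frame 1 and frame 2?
+1.3

Distance in frame 1: 1.6. Distance in frame 2: 2.9.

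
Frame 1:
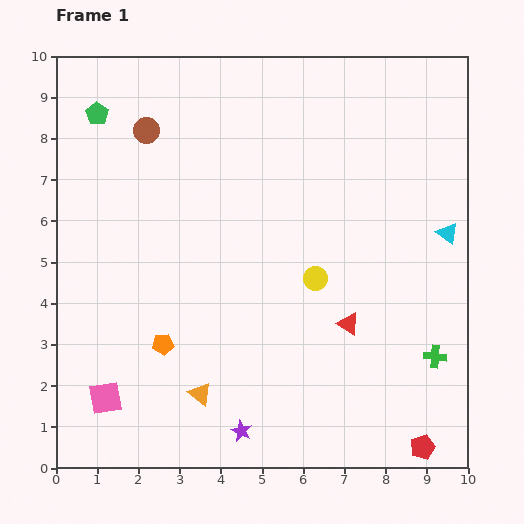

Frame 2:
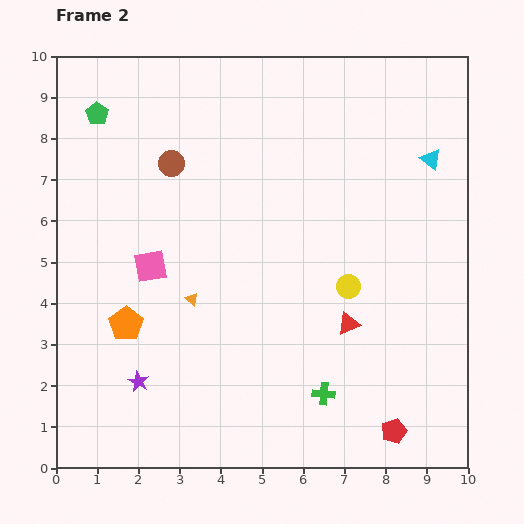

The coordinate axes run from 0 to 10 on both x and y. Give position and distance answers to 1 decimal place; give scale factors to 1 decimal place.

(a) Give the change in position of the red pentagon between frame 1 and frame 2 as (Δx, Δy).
(-0.7, 0.4)

The red pentagon was at (8.9, 0.5) in frame 1 and (8.2, 0.9) in frame 2.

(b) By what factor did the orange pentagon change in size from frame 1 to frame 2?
1.6×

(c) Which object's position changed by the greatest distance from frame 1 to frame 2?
the pink square

(moved 3.4; next 2.8)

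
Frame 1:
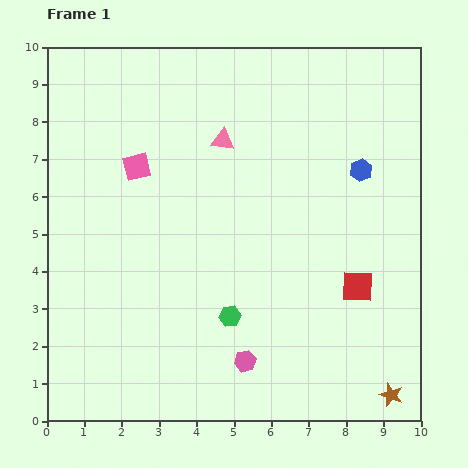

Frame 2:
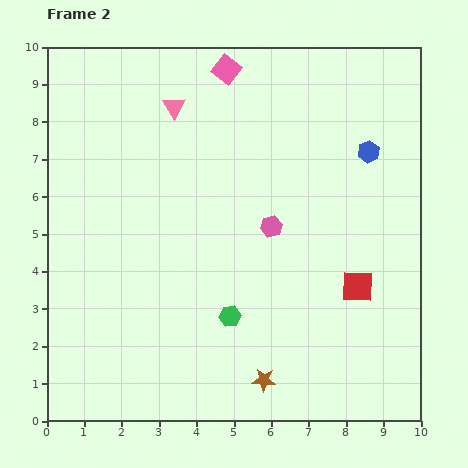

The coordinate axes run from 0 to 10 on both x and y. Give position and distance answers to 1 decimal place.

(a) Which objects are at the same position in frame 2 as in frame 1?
the red square, the green hexagon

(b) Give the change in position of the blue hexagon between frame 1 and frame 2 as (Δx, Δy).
(0.2, 0.5)

The blue hexagon was at (8.4, 6.7) in frame 1 and (8.6, 7.2) in frame 2.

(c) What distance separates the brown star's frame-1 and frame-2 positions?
3.4

The brown star moved from (9.2, 0.7) to (5.8, 1.1), a distance of √(3.4² + 0.4²) ≈ 3.4.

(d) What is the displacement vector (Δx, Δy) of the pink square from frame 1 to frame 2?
(2.4, 2.6)

The pink square was at (2.4, 6.8) in frame 1 and (4.8, 9.4) in frame 2.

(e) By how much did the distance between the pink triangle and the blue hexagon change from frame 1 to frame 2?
+1.5

Distance in frame 1: 3.8. Distance in frame 2: 5.3.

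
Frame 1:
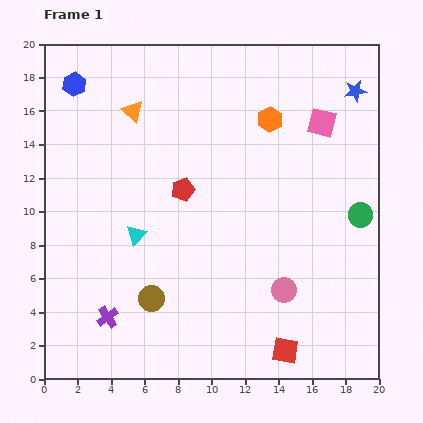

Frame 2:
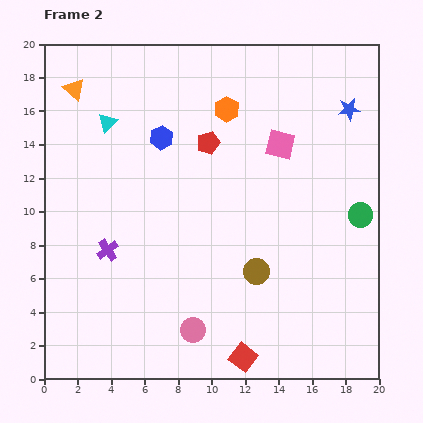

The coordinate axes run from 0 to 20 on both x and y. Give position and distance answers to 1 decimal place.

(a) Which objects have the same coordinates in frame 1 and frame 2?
the green circle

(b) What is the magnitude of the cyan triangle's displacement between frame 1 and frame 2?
6.9

The cyan triangle moved from (5.5, 8.6) to (3.8, 15.3), a distance of √(1.7² + 6.7²) ≈ 6.9.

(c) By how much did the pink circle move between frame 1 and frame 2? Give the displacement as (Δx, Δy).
(-5.4, -2.4)

The pink circle was at (14.3, 5.3) in frame 1 and (8.9, 2.9) in frame 2.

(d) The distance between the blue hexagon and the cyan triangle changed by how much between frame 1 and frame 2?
-6.4

Distance in frame 1: 9.7. Distance in frame 2: 3.3.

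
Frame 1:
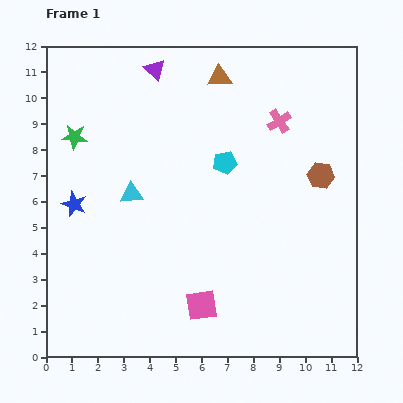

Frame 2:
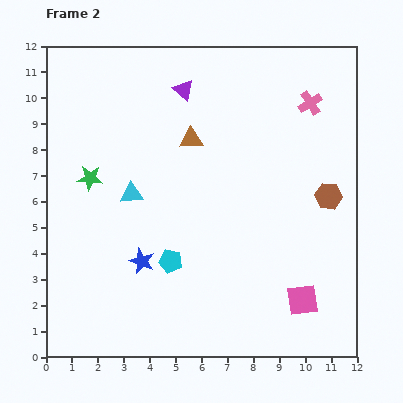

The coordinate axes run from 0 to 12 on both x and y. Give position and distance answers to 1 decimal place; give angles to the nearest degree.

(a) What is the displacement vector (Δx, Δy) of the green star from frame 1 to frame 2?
(0.6, -1.6)

The green star was at (1.1, 8.5) in frame 1 and (1.7, 6.9) in frame 2.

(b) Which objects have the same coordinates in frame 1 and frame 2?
the cyan triangle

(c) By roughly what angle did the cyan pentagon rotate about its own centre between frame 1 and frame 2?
23° clockwise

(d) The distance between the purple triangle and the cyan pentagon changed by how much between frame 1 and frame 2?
+2.1

Distance in frame 1: 4.5. Distance in frame 2: 6.6.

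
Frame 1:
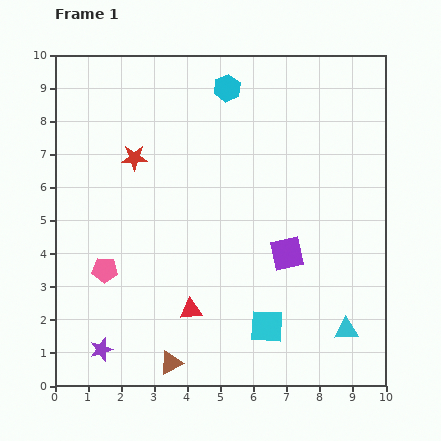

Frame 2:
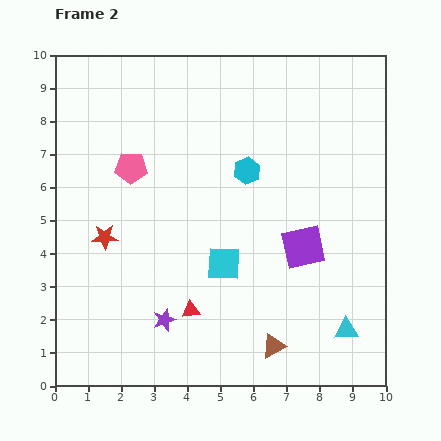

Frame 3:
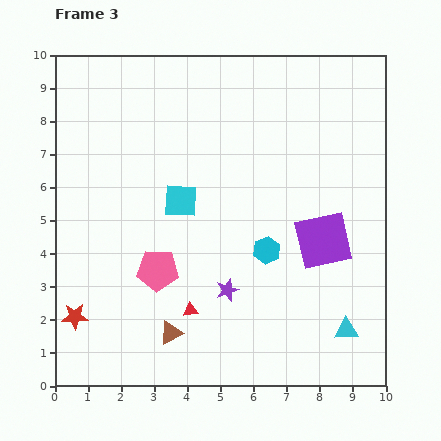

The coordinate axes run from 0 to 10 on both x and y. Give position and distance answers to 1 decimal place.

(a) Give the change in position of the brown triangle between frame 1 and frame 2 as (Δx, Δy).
(3.1, 0.5)

The brown triangle was at (3.5, 0.7) in frame 1 and (6.6, 1.2) in frame 2.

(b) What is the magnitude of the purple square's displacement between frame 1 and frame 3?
1.2

The purple square moved from (7.0, 4.0) to (8.1, 4.4), a distance of √(1.1² + 0.4²) ≈ 1.2.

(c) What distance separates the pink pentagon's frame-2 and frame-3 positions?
3.2

The pink pentagon moved from (2.3, 6.6) to (3.1, 3.5), a distance of √(0.8² + 3.1²) ≈ 3.2.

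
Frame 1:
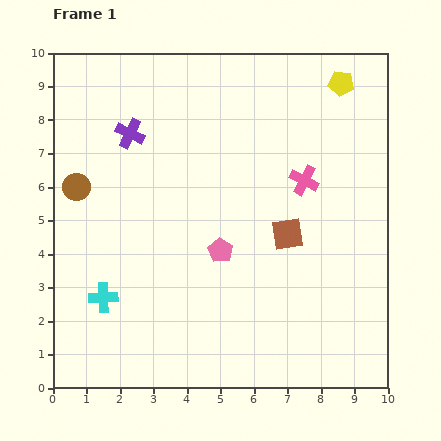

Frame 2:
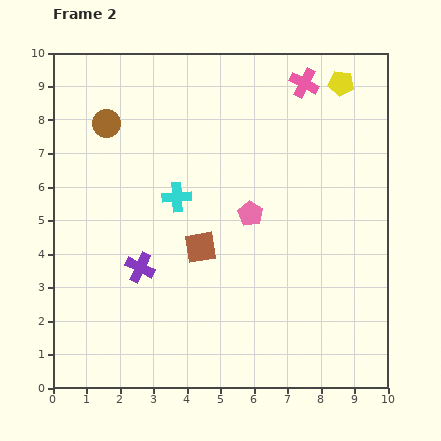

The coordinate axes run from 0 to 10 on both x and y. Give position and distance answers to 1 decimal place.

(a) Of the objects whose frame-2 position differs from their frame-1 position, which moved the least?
the pink pentagon

(moved 1.4)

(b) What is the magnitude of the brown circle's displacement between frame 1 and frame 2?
2.1

The brown circle moved from (0.7, 6.0) to (1.6, 7.9), a distance of √(0.9² + 1.9²) ≈ 2.1.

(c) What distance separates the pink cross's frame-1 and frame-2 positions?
2.9

The pink cross moved from (7.5, 6.2) to (7.5, 9.1), a distance of √(0.0² + 2.9²) ≈ 2.9.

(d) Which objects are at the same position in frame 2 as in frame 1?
the yellow pentagon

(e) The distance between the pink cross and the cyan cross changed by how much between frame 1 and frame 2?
-1.8

Distance in frame 1: 6.9. Distance in frame 2: 5.1.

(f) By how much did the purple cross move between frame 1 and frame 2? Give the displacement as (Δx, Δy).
(0.3, -4.0)

The purple cross was at (2.3, 7.6) in frame 1 and (2.6, 3.6) in frame 2.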